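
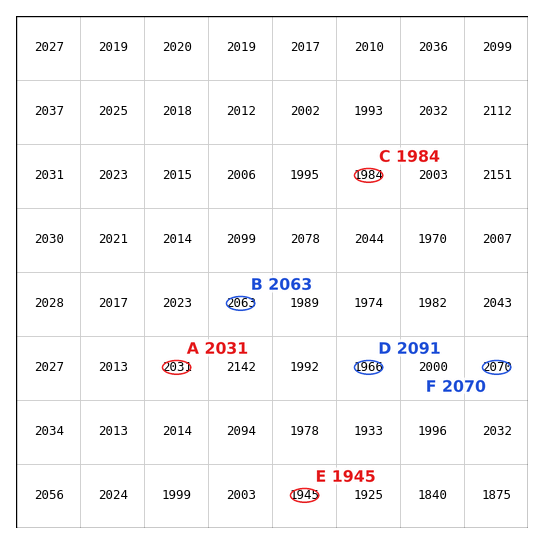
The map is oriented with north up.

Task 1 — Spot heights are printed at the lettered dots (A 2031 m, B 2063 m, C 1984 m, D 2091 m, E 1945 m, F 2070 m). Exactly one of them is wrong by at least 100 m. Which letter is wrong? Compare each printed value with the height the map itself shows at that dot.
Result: D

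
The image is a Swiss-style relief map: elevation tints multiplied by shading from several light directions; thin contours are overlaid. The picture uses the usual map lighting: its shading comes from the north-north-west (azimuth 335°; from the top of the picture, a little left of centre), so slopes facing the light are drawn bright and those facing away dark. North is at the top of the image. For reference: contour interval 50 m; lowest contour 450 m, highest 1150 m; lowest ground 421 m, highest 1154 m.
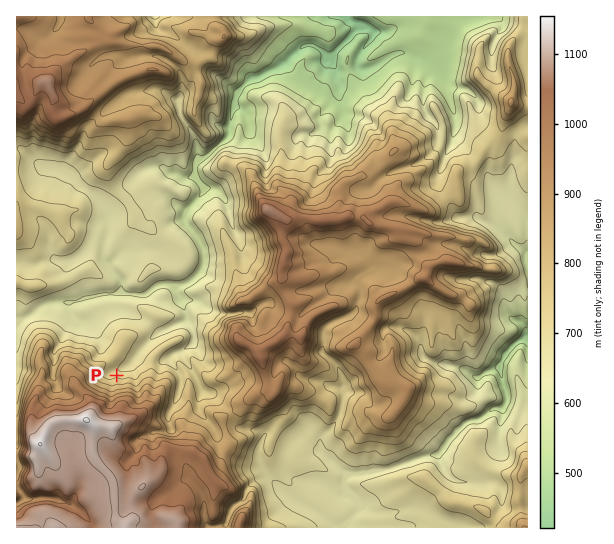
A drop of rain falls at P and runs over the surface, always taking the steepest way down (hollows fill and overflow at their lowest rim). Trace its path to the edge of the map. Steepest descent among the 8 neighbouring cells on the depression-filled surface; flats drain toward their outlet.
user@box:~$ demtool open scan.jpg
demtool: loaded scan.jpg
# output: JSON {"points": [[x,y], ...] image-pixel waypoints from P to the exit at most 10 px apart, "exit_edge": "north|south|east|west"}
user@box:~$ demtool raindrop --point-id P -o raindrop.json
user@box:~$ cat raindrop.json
{"points": [[117, 375], [123, 367], [134, 359], [142, 349], [153, 338], [163, 330], [174, 325], [185, 321], [185, 311], [181, 301], [177, 290], [186, 283], [197, 275], [202, 266], [203, 255], [201, 245], [195, 234], [186, 223], [185, 213], [194, 202], [202, 191], [201, 181], [195, 170], [203, 159], [214, 150], [225, 141], [229, 130], [231, 119], [233, 109], [234, 98], [242, 87], [253, 78], [263, 74], [274, 69], [285, 62], [295, 53], [306, 46], [317, 47], [327, 54], [338, 49], [349, 39], [357, 30], [353, 22], [345, 17]], "exit_edge": "north"}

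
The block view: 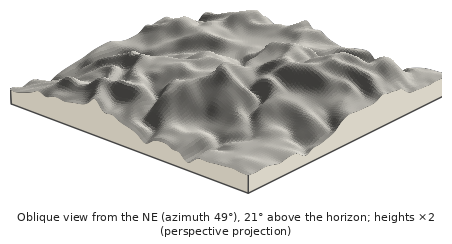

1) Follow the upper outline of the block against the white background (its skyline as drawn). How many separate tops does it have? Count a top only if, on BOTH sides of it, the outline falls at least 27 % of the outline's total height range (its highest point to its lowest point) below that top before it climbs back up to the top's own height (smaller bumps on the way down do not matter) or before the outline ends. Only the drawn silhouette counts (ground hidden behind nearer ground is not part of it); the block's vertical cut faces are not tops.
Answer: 1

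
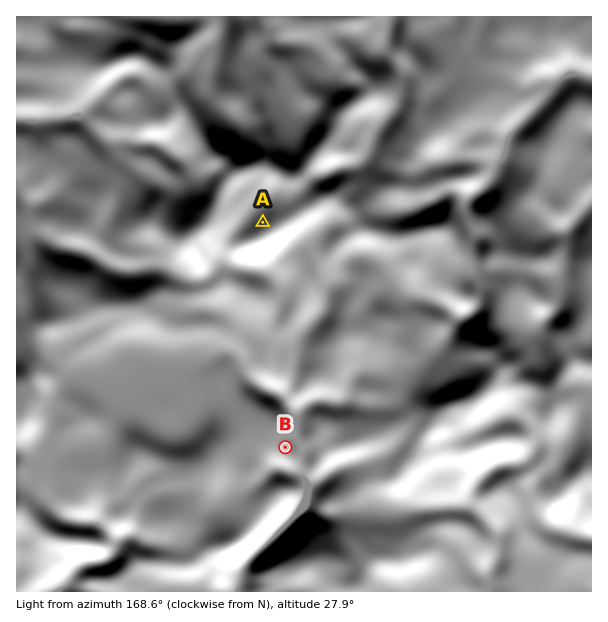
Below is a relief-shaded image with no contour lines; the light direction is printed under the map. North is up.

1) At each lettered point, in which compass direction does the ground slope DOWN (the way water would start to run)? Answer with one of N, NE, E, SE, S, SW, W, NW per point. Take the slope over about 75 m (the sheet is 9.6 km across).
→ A NW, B E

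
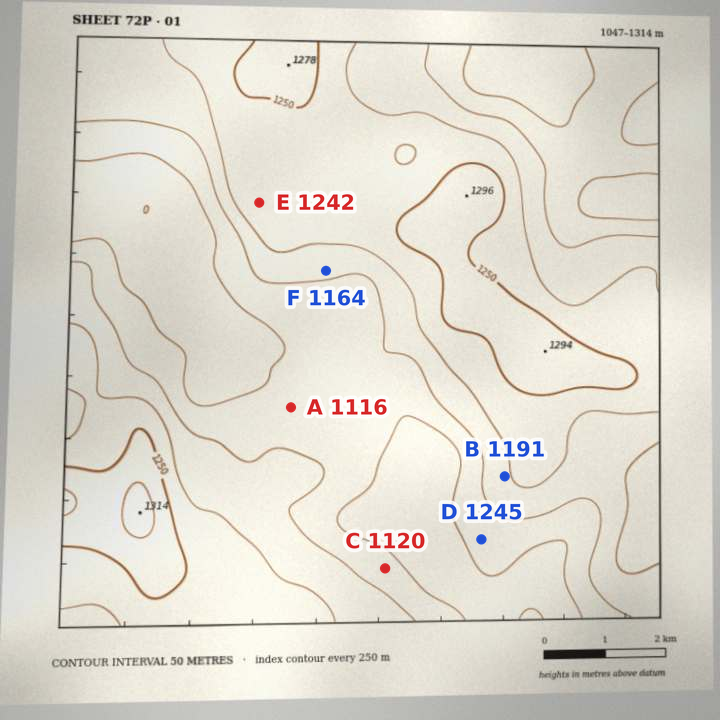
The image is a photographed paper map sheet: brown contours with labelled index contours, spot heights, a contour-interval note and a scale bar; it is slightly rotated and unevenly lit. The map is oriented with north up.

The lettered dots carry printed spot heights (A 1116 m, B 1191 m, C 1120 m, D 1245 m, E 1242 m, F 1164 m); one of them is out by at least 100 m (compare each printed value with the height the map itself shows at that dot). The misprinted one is D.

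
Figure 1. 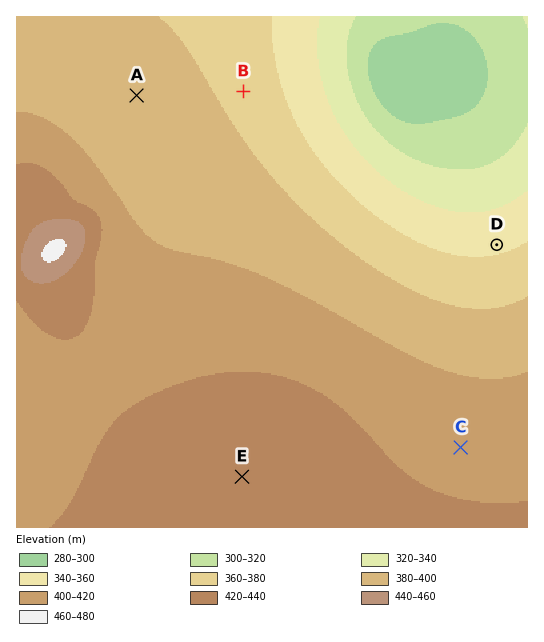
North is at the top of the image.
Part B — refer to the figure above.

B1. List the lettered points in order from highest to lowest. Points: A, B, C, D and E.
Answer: E C A B D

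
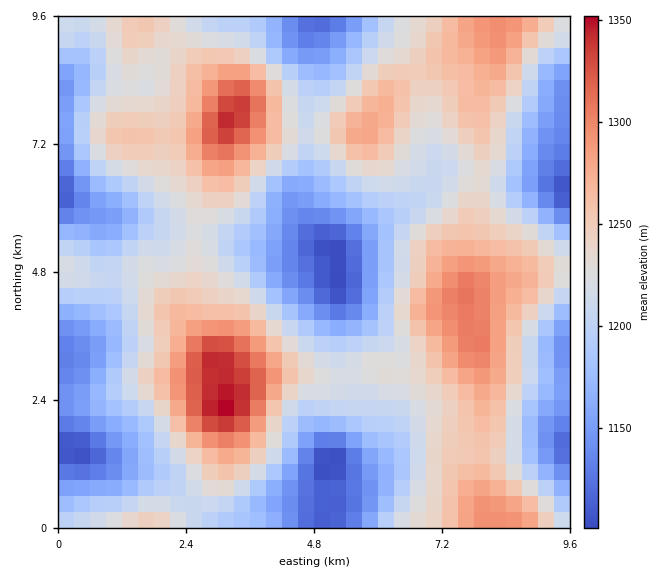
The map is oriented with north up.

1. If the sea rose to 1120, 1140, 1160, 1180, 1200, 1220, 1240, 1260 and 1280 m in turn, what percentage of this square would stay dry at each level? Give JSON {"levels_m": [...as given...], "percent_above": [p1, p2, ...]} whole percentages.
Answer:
{"levels_m": [1120, 1140, 1160, 1180, 1200, 1220, 1240, 1260, 1280], "percent_above": [96, 91, 83, 75, 65, 50, 34, 20, 11]}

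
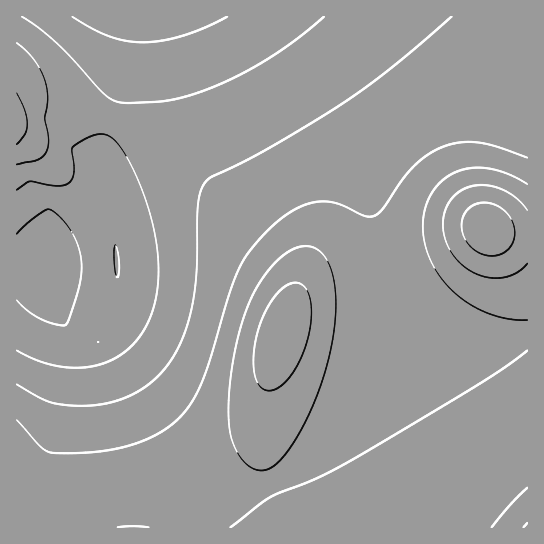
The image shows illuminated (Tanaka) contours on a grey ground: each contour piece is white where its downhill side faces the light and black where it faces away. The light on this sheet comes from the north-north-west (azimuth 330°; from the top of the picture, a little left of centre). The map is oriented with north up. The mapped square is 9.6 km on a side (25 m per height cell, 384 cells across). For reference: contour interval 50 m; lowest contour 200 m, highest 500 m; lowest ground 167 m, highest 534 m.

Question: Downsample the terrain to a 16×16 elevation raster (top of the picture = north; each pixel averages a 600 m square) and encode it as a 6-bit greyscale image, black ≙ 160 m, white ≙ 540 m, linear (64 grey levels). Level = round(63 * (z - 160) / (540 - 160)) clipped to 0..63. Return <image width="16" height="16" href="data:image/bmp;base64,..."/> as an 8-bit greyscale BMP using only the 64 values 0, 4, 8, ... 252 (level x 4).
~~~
<image width="16" height="16" href="data:image/bmp;base64,Qk02BQAAAAAAADYEAAAoAAAAEAAAABAAAAABAAgAAAAAAAABAAATCwAAEwsAAAABAAAAAAAAAAAAAAEBAQACAgIAAwMDAAQEBAAFBQUABgYGAAcHBwAICAgACQkJAAoKCgALCwsADAwMAA0NDQAODg4ADw8PABAQEAAREREAEhISABMTEwAUFBQAFRUVABYWFgAXFxcAGBgYABkZGQAaGhoAGxsbABwcHAAdHR0AHh4eAB8fHwAgICAAISEhACIiIgAjIyMAJCQkACUlJQAmJiYAJycnACgoKAApKSkAKioqACsrKwAsLCwALS0tAC4uLgAvLy8AMDAwADExMQAyMjIAMzMzADQ0NAA1NTUANjY2ADc3NwA4ODgAOTk5ADo6OgA7OzsAPDw8AD09PQA+Pj4APz8/AEBAQABBQUEAQkJCAENDQwBEREQARUVFAEZGRgBHR0cASEhIAElJSQBKSkoAS0tLAExMTABNTU0ATk5OAE9PTwBQUFAAUVFRAFJSUgBTU1MAVFRUAFVVVQBWVlYAV1dXAFhYWABZWVkAWlpaAFtbWwBcXFwAXV1dAF5eXgBfX18AYGBgAGFhYQBiYmIAY2NjAGRkZABlZWUAZmZmAGdnZwBoaGgAaWlpAGpqagBra2sAbGxsAG1tbQBubm4Ab29vAHBwcABxcXEAcnJyAHNzcwB0dHQAdXV1AHZ2dgB3d3cAeHh4AHl5eQB6enoAe3t7AHx8fAB9fX0Afn5+AH9/fwCAgIAAgYGBAIKCggCDg4MAhISEAIWFhQCGhoYAh4eHAIiIiACJiYkAioqKAIuLiwCMjIwAjY2NAI6OjgCPj48AkJCQAJGRkQCSkpIAk5OTAJSUlACVlZUAlpaWAJeXlwCYmJgAmZmZAJqamgCbm5sAnJycAJ2dnQCenp4An5+fAKCgoAChoaEAoqKiAKOjowCkpKQApaWlAKampgCnp6cAqKioAKmpqQCqqqoAq6urAKysrACtra0Arq6uAK+vrwCwsLAAsbGxALKysgCzs7MAtLS0ALW1tQC2trYAt7e3ALi4uAC5ubkAurq6ALu7uwC8vLwAvb29AL6+vgC/v78AwMDAAMHBwQDCwsIAw8PDAMTExADFxcUAxsbGAMfHxwDIyMgAycnJAMrKygDLy8sAzMzMAM3NzQDOzs4Az8/PANDQ0ADR0dEA0tLSANPT0wDU1NQA1dXVANbW1gDX19cA2NjYANnZ2QDa2toA29vbANzc3ADd3d0A3t7eAN/f3wDg4OAA4eHhAOLi4gDj4+MA5OTkAOXl5QDm5uYA5+fnAOjo6ADp6ekA6urqAOvr6wDs7OwA7e3tAO7u7gDv7+8A8PDwAPHx8QDy8vIA8/PzAPT09AD19fUA9vb2APf39wD4+PgA+fn5APr6+gD7+/sA/Pz8AP39/QD+/v4A////AIyQlJiYmJygoKSorKywuMiIiIyMkJScoKCgpKSorLC4hHx8gISQnKSgnJygpKiorHBkZGx0hJywqJyYnKCgpKhUTExUZHiYvLyglJiYnKCkODA4QFBskMDMrJSQlJicoCAcMDBEYIS00LSUjJCUnKAQDCQkQFx4oMCwkIiQoLC0DAwgJDxYcIigoIyElLjc1BgYJChAWGh0hIyEgJjI8OA0NCw0SFhkaHB4eHyMtMy8XEQ0PEhUWGBkbHB0fIyUiHRMPEBESFBUWGBkaHB0dGxsUEA4ODxASFBYXGRobGxkYEQwKCgsNDxETFRcYGRoaEQsHBQUHCQsNEBIUFhgZGQ="/>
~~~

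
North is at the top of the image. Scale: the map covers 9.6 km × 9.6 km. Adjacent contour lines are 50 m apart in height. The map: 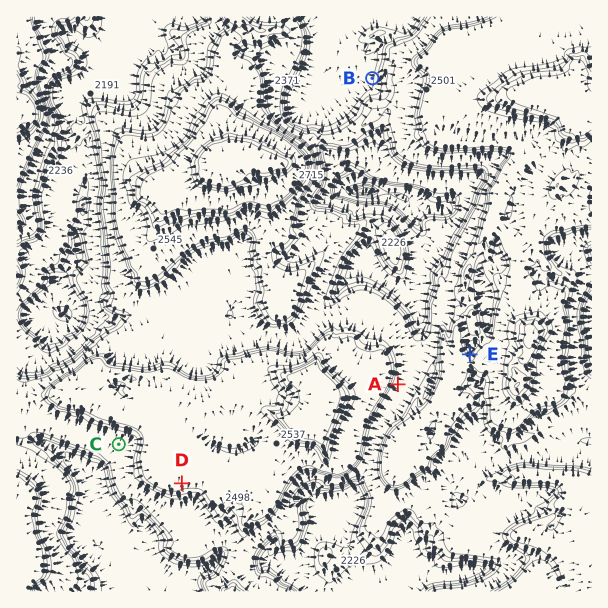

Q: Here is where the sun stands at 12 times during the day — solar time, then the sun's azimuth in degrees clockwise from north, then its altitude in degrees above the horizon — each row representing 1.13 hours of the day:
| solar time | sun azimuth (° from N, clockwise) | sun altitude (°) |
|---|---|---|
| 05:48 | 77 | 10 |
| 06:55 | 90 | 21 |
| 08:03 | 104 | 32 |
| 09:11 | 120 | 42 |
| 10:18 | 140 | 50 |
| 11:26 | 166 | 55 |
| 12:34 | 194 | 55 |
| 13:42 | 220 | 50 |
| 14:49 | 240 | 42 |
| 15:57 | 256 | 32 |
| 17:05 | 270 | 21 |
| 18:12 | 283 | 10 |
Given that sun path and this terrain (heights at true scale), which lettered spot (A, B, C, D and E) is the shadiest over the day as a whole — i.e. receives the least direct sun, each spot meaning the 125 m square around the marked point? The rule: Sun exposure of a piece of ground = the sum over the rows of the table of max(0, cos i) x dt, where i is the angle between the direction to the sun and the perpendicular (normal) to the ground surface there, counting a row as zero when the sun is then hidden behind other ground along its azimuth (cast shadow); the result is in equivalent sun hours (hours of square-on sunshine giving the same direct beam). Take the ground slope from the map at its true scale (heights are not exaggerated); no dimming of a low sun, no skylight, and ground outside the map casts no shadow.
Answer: E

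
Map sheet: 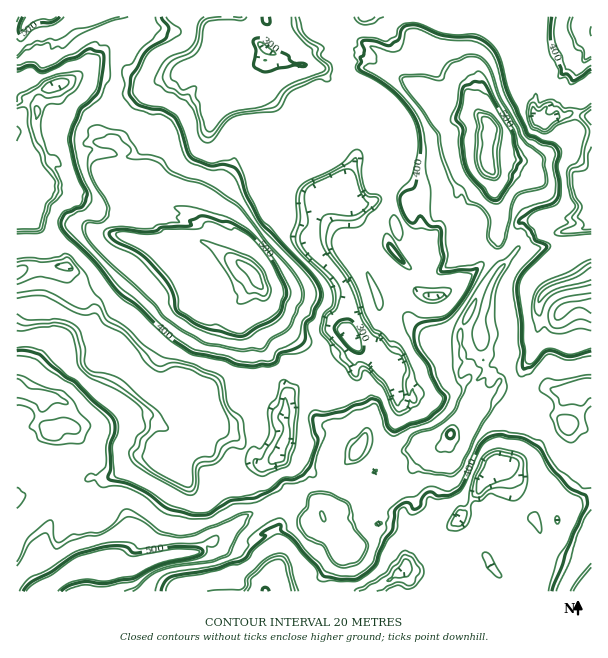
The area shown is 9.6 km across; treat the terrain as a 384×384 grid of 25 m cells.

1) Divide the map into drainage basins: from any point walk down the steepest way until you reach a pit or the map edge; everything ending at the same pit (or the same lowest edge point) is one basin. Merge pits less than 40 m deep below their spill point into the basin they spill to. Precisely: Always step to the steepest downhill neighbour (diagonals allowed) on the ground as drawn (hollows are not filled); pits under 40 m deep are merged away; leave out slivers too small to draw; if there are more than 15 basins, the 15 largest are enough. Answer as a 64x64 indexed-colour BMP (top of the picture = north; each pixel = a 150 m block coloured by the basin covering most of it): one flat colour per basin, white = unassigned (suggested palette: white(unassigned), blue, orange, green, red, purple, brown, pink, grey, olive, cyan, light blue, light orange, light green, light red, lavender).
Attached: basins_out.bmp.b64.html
<image width="64" height="64" href="data:image/bmp;base64,Qk12CAAAAAAAAHYAAAAoAAAAQAAAAEAAAAABAAQAAAAAAAAIAAATCwAAEwsAABAAAAAAAAAA////ALR3HwAOf/8ALKAsACgn1gC9Z5QAS1aMAMJ34wB/f38AIr28AM++FwDox64AeLv/AIrfmACWmP8A1bDFABEREREXd3d3d3d3d3d3d3d3eqqqqqqqqqqlVVVVVVVVERIhERd3d3d3d3d3d3d3d3d6qqqqqqqqqlVVVVVVVVcRIiIhF3d3d3d3d3d3d3d3d3qqqqqqqqqlVVVVVVVVdxEiIiIiIiInd3d3d3d3d3d3d6qqqqqqpVVVVVVVVXd3ERIiIiIiIiIiInd3d3d3d3d3qqqqqqpVVVVVVVV3d3cREiIiIiIiIiIiInd3d3d3d3d3eqqqpVVVVVVVVXd3dxESIiIiIiIiIiIiJ3d3d3d3d3d3qqqlVVVVVVVVd3d3EREiIiIiIiIiIiIid3d3d3d3d3d6qqVVVVVVVVV3d3cRESIiIiIiIiIiIiIpd3dxEXd3d6qqpVVVVVVVVXd3dxERERIiIiIiIiIiIimXdxERERd3qqpVVVVVVVVVd3d3ERERESIiIiIiIiIiKZmRERkRERd6qlVVVVVVVVV3d3cRERERIiIiIiIiIiIpmZmZmZEREREaVVVVVVVVVXd3dxERERESIiIiIiIiIpmZmZmZkRERERFVVVVVVVVVV3d3ERERERIiIiIiIiIimZmZmZmZEREREVVVVVVVVVVVd3cREREREiIiIiIiIiKZmZmZmZmRERERFVVVVVVVVVVXdxEREREiIiIiIiIiIimZmZmZmZkREREVVVVVVVVVVVV3EREREiIiIiIiIiIiIpmZmZmZmRERERERVVVVVVVVVXcRERESIiIiIiIiIiIimZmZmZmRERERERFVVVVVVVVVdxERESIiIiIiIiIiIiKZmZmZmRERERERERVVVVVVVVcRERERIiIiIiIiIiIiIpmZmZmZEREREREREVVVVVVVUREREREiIiIiIiIiIiIimZmZmZkRERERERERFVVYhVVRERERIiIiIiIiIiIiIiKZmZmZkREREREREREYVYiIVVERIiIiIiIiIiIiIiIiIimZmZmRERERERERERiIiIiFgREiIiIiIiIiIiIiIiIiKZmZmRERERERERERGIiIiIiIiCIiIiIiIiIiIiIiIiIpmZkREREREREREREYiIiIiIiIIiIiIiIiIiIiIiIiIpmZkRERERERERERERGIiIiIiIgiIiIiIiIiIiIiIiIimZmREREREREREREREYiIiIiIiCIiIiIiIiIiIiIiIiIpmZERERERERERERERiIiIiIiIIiIiIiIiIiIiIiIiIpmZERERERERERERERGIiIiIiIgiIiIiIiIiIiIiIiIpmZEREREREREREREREYiIiIiIiCIiIiIiIiIiIiIiIimZkRERERERERERERERiIiIiIiIIiIiIiIiIiIiIiIiKZkRERERERERERERERGIiIiIiIgiIiIiIiIiIiIiIiIpmREREREREREREREREYiIiIiIiCIiIiIiIiIiIiIiIiKRERERERERERERERERGIiIiIiIIiIiIiIiIiIiIiIiIiEREREREREREREREREYiIiIiIgiIiIiIiIiIiIiERIiERERERERERERERERERGIiIiIiCIiIiIiIiIiIiERESEREREREREREREREREREYiIiIiIIiIiIiIiIiIiERETMRERERERERERERERERERSIiIiIgRIiIiIiIiIhERETMzERERERERERERERERERFERESIiGZmIiIiImZmERETMzMRERERERERERERERERFEREREREZmZiImZmZmERERMzMzEREREREREREREREREURERERERmZmZmZmZmYRERMzMzMxERERERERERERERERFERERERGZmZmZmZmYRETMzMzMzMREREREREREREREREUREREREZmZmZmZmEREzMzMzMzMzEREREREREzMxEREURERERERmZmZmZmEREzMzMzMzMzMRERERERETMzMxERRERERERGZmZmZmERMzMzMzMzMzMxERERERERMzMzMRFEREREREZmZmZmYRMzMzMzMzMzMzMRERERERMzMzMzEURERERERmZmZmYREzMzMzMzMzMzMzMxERERMzMzMzM0RERERERGZmZmZhETMzMzMzMzMzMzMzMREREzMzMzMzREREREREZmZmZmYTMzMzMzMzMzMzMzMzERETMzMzMzNERERERERmZmZmZjMzMzMzMzMzMzMzMzMRETMzMzMzMzRERERERGZmZmZmMzMzMzMzMzMzMzMzMzERMzMzMzMzNEREREREZmZmZmYzMzMzMzMzMzMzMzMzMzMzMzMzMzNERERERERmZmZmZjMzMzMzMzMzMzMzMzMzMzMzMzNERERERERERGZmZmZmMzMzMzMzMzMzMzMzMzMzMzMzNEREREREREREZmZmZmZjMzMzMzMzMzMzMzMzMzMzMzNERERERERERERmZmZmZmMzMzMzMzMzMzMzMzMzMzMzEURERERERERERGZmZmZmYzMzMzMzMzMzMzMzMzMzMxERREREREREREREZmZmZmZjMzMzMzMzMzMzMzMzMzMzERFERERERERERERmZmZmZmMzMzMzMzMzMzMzMzMzMzERFERERERERERERGZmZmZmYzMzMzMzMzMzMzMzMzMzEREUREREREREREREZmZmZmZmMzMzMzMzMzMzMzMzMREREURERERERERERERmZmZmZmYzMzMzMzMzMzMzMzMREREURERERERERERERBZmZmZmZmMzMzMzMzMzMzMzMRERERRERERERERERERE"/>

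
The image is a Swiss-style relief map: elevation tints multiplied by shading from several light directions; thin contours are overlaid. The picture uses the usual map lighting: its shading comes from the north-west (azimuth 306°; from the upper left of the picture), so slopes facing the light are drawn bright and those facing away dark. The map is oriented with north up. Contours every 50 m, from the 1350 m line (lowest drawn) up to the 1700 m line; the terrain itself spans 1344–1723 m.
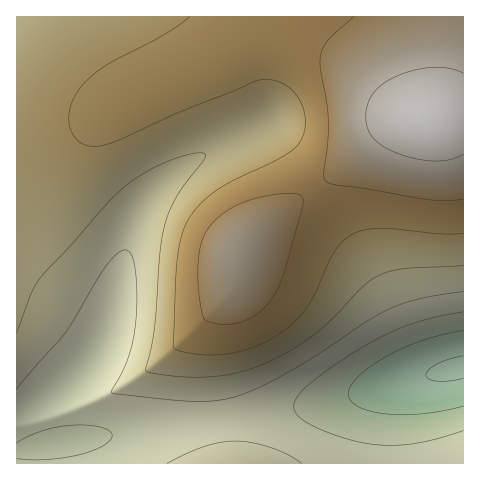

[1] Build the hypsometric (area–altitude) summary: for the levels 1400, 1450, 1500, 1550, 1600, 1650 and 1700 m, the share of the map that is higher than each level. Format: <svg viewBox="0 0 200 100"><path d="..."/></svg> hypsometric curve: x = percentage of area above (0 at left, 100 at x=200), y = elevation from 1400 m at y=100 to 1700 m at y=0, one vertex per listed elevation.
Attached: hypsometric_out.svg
<svg viewBox="0 0 200 100"><path d="M193 100l-11-17-33-16-25-17-49-17-41-16-26-17"/></svg>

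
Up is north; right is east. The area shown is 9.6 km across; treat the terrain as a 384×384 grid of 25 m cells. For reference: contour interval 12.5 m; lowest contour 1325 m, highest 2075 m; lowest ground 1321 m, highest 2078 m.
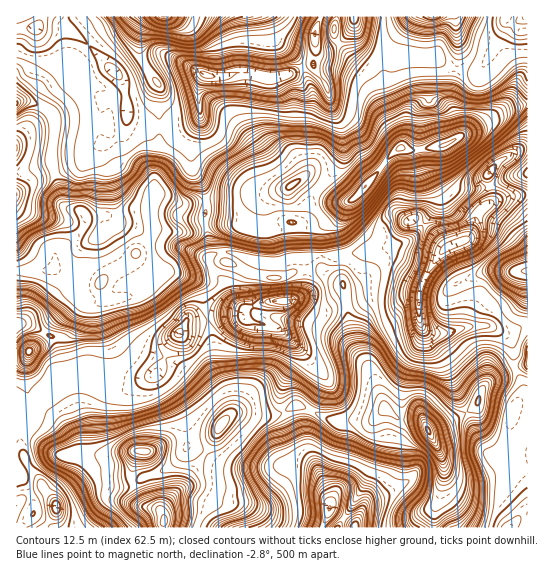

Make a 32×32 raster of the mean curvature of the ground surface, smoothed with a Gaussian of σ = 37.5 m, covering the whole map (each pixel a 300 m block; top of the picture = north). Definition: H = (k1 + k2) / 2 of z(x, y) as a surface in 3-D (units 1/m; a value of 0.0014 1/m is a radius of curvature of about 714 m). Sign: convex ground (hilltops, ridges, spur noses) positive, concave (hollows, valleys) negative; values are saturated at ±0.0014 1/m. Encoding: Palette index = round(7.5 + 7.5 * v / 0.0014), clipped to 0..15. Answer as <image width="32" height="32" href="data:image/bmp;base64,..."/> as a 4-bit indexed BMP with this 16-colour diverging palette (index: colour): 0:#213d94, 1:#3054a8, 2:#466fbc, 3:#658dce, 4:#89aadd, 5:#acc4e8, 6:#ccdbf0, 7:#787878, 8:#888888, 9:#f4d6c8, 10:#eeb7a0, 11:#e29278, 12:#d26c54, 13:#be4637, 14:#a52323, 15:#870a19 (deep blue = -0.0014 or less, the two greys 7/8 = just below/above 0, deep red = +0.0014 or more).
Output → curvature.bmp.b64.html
<image width="32" height="32" href="data:image/bmp;base64,Qk12AgAAAAAAAHYAAAAoAAAAIAAAACAAAAABAAQAAAAAAAACAAATCwAAEwsAABAAAAAAAAAAlD0hAKhUMAC8b0YAzo1lAN2qiQDoxKwA8NvMAHh4eACIiIgAyNb0AKC37gB4kuIAVGzSADdGvgAjI6UAGQqHAJlYRpbPdpiJmqGwp9q4hmZ6Bo2u3GWKu4mQl2aNm7SHhVOoZWm3eaZqYwl3JqjEeINqp3dFd3lialaaYyDps3hY+4eO1mh5gld4Q3qi+jWIdny6m5h3prdkJqzJXfgkeHZVd3u6hsl6uH6pmE+Xe0iIdmRCKMl6iIvKmJltWL0nd3d3d3Nbp4pdcEqIi6K9RnV3d4dXRszMhzNbmmclnpX3VneIiIZTWIZ0rORGhmpV/HdFZ4ZIiolyh7uzdHmIZEVmqUNmOKQjG5aIWIBkVHZTfLu8ZDiSWHi2h3iQ2Yl3SMh3ido1pVEAaKeHgOh2OLqHeXeL6WjO/Zi3iZDrhOyYh4iIesN6ZEd3d4mlHMntqoh3iYgjMUhTIzV4tyEIVHyohmiKya7czd3SaYlEF5ZRiKh4hnRph3d0uhUVu1eIdvu5ioq4aoiHaP+Ad5tzRYR0ZFu9M4uHm3RP8mk1h6iXlWZG+TSauXeYVvlllkB7h6Z3dUR3VnearFlP/v2EAnamd3d4iIWJq6cUetfP/HM2t3h3iKCnZ1RmcshlVpjnqYd4d3ex7MqKoKZ3xXyL22d3eHa8lGVDR6C4ZGd3EYlneIdHuUAiIiNnmodmVndKeIiHaWQY2azZVZiXd2h3d4aHd2hF2zZ4qgpzt1UsZ4dkl3N5rnuWd3wMcbaqe2dX"/>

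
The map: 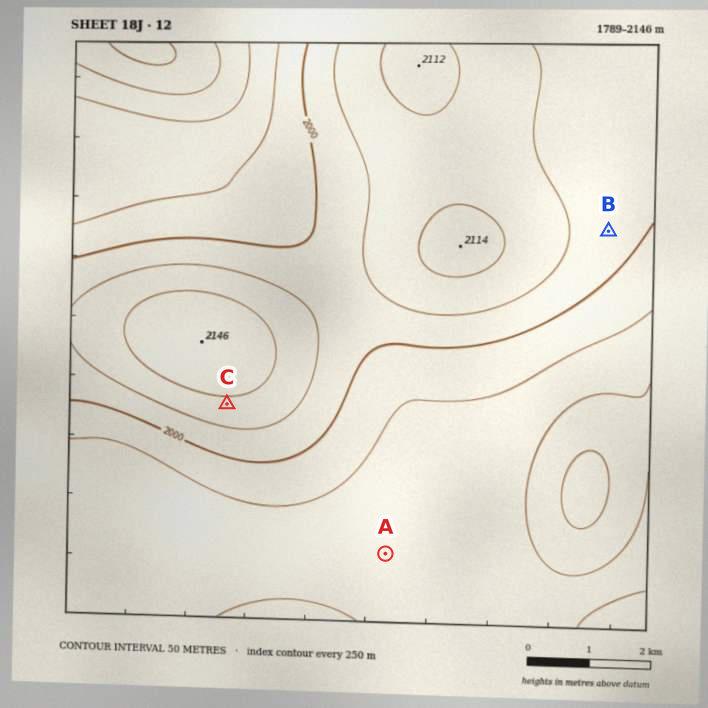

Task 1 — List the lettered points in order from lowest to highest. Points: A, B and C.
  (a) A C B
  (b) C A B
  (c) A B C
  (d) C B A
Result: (c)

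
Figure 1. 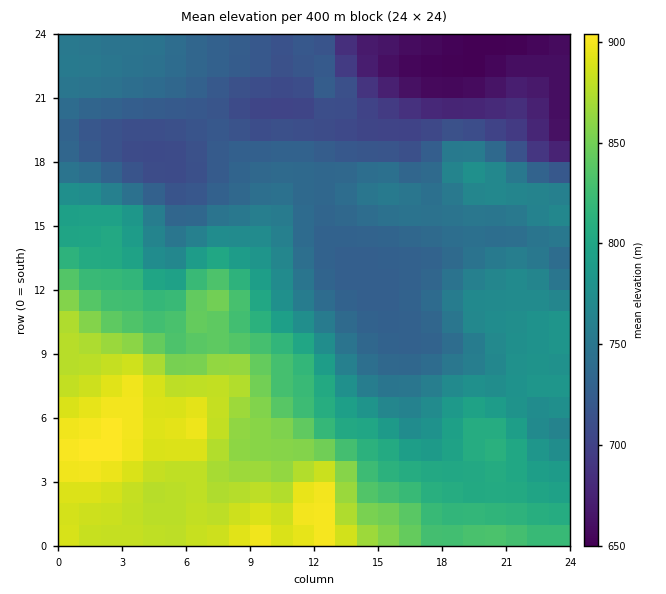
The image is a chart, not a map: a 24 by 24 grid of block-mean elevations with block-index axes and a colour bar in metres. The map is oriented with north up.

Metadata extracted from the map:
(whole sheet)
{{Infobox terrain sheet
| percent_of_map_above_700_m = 92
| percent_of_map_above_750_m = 59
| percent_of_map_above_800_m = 37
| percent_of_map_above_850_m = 20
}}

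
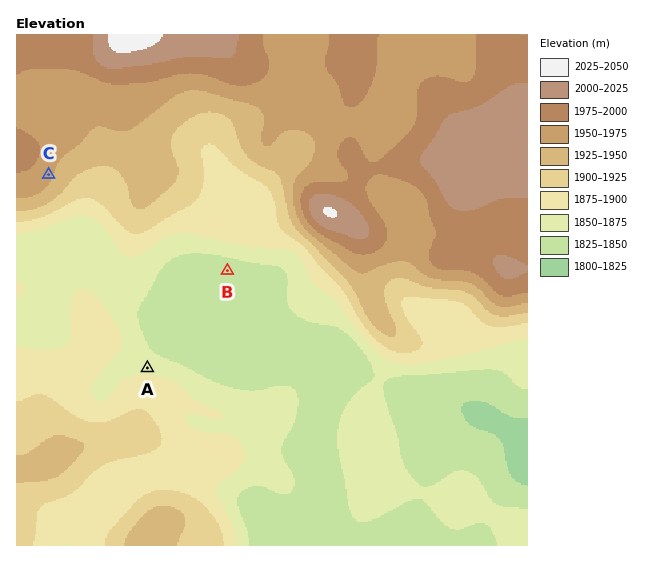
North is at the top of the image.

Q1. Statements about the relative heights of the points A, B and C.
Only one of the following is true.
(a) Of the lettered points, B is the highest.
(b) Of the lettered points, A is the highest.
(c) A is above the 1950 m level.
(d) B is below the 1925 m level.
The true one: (d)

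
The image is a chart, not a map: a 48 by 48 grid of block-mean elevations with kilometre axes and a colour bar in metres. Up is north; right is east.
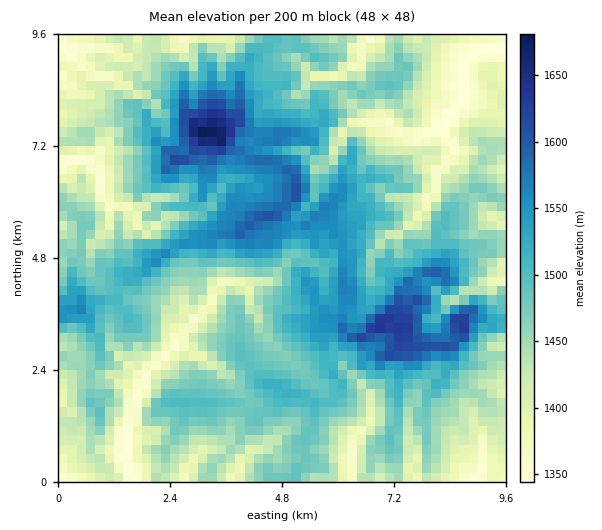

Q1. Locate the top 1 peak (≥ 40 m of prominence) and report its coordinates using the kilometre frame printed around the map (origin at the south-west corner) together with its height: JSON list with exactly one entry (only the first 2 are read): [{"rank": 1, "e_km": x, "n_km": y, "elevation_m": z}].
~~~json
[{"rank": 1, "e_km": 3.09, "n_km": 7.46, "elevation_m": 1689}]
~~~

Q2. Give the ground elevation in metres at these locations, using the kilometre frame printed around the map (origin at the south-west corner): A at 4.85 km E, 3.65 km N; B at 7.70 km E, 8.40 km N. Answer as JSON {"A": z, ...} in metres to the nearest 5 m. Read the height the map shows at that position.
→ {"A": 1505, "B": 1420}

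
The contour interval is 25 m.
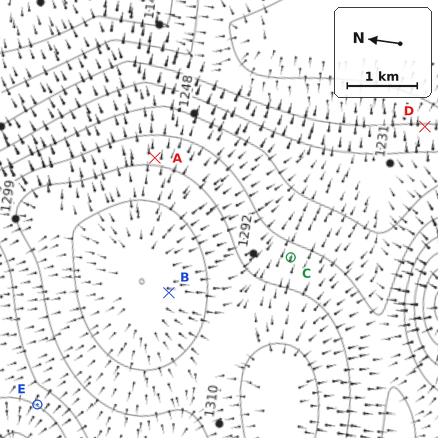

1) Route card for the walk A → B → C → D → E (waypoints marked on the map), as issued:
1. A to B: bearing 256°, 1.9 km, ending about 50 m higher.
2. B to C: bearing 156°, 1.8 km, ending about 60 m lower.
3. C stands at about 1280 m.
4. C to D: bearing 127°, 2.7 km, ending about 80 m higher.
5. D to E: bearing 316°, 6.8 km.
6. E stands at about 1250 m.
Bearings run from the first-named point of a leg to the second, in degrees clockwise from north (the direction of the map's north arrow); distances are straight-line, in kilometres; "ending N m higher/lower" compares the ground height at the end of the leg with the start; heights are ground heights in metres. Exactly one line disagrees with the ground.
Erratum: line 4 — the sense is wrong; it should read lower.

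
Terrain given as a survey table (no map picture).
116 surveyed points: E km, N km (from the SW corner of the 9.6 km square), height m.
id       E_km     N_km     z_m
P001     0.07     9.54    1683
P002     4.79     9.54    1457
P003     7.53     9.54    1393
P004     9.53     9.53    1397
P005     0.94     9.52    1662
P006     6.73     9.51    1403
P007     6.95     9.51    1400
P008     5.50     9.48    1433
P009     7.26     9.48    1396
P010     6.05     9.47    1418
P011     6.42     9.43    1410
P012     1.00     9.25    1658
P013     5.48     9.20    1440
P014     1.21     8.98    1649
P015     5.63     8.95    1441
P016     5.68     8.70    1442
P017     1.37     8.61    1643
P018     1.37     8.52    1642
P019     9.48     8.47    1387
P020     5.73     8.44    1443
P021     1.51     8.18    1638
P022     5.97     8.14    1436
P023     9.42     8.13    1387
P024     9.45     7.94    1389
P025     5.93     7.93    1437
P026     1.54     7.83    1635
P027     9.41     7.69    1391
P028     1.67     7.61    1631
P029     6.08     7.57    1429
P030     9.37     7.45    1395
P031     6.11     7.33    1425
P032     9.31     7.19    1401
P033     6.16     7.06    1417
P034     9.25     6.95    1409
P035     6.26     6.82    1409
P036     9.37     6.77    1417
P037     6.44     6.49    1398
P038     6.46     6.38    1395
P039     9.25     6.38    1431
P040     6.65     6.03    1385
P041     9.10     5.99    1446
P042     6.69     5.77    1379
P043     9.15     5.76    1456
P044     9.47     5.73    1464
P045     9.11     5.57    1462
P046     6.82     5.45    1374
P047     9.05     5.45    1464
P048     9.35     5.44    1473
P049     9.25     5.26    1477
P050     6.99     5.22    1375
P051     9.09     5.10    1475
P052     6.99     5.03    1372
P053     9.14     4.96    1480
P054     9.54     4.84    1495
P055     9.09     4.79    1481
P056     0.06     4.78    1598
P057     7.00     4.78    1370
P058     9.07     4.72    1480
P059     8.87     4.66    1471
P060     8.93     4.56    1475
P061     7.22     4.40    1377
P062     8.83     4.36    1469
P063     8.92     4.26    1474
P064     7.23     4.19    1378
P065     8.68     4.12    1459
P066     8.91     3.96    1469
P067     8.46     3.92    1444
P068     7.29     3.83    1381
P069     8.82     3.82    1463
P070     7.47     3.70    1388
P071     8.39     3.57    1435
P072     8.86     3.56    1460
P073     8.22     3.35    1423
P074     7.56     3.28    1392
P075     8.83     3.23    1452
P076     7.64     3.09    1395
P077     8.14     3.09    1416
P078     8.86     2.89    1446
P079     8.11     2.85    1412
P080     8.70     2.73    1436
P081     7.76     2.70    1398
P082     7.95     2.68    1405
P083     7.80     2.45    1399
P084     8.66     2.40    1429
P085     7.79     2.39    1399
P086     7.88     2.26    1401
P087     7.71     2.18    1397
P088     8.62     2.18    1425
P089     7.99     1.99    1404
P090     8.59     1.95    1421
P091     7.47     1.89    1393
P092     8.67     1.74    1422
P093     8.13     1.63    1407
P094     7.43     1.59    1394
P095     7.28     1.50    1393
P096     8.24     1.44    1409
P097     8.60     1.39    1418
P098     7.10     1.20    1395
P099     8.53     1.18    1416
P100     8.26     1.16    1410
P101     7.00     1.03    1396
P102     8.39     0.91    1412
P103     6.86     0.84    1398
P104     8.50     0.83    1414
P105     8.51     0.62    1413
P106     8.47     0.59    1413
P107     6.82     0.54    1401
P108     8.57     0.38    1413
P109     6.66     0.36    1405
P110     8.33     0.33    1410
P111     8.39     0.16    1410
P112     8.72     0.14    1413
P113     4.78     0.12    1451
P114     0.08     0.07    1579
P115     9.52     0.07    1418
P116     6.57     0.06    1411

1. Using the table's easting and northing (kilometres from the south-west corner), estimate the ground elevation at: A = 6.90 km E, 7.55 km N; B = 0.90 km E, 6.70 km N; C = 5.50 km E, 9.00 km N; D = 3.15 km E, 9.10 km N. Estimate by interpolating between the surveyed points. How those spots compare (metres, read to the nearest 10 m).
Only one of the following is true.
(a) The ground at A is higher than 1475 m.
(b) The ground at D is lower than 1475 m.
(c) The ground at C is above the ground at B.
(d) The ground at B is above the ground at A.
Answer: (d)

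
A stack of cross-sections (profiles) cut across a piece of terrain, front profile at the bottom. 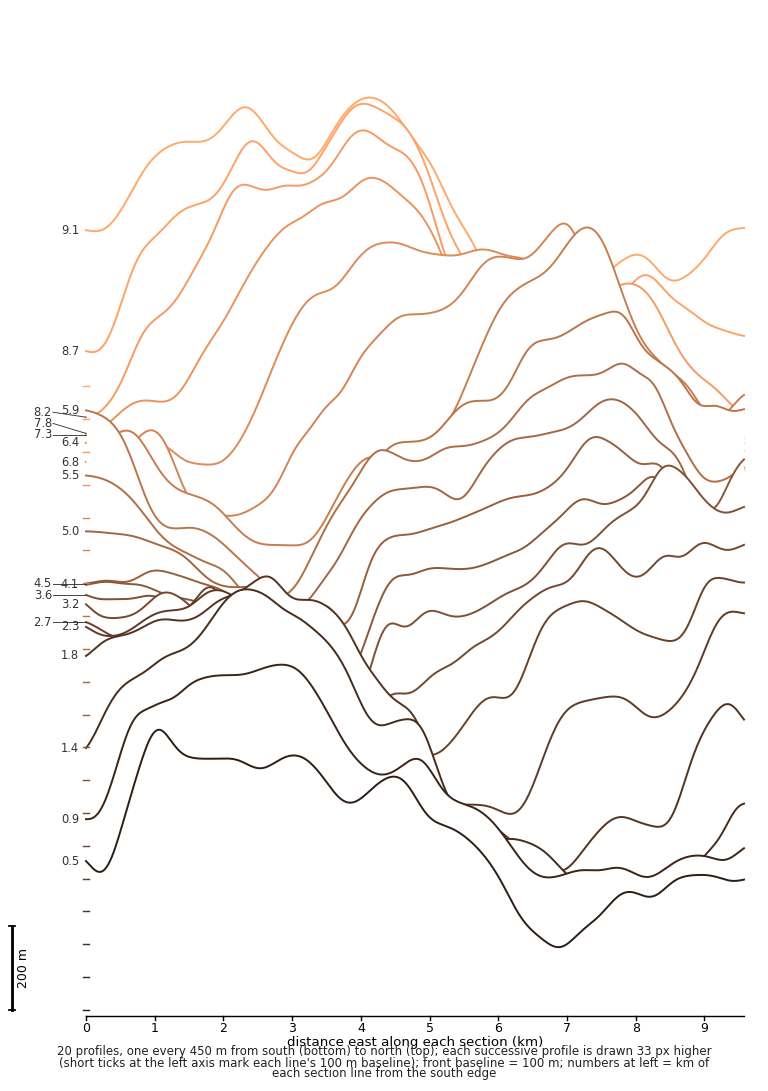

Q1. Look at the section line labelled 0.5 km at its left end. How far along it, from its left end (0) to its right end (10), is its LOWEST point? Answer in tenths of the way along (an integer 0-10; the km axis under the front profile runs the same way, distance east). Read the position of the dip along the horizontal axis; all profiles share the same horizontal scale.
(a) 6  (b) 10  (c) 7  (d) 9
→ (c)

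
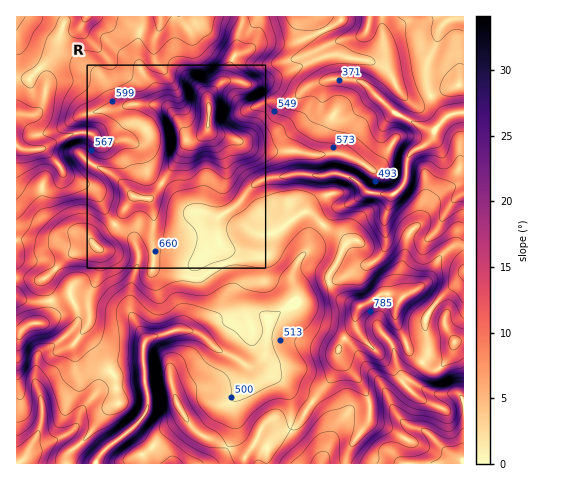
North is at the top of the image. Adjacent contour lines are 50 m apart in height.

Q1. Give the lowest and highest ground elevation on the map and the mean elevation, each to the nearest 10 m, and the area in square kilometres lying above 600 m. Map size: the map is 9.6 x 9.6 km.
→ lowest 260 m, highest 1010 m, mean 550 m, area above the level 32.5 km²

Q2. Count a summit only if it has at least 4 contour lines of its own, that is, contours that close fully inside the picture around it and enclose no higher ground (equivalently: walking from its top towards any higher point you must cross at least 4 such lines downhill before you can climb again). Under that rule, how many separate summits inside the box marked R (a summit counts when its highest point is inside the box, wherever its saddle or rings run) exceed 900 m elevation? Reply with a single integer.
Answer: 1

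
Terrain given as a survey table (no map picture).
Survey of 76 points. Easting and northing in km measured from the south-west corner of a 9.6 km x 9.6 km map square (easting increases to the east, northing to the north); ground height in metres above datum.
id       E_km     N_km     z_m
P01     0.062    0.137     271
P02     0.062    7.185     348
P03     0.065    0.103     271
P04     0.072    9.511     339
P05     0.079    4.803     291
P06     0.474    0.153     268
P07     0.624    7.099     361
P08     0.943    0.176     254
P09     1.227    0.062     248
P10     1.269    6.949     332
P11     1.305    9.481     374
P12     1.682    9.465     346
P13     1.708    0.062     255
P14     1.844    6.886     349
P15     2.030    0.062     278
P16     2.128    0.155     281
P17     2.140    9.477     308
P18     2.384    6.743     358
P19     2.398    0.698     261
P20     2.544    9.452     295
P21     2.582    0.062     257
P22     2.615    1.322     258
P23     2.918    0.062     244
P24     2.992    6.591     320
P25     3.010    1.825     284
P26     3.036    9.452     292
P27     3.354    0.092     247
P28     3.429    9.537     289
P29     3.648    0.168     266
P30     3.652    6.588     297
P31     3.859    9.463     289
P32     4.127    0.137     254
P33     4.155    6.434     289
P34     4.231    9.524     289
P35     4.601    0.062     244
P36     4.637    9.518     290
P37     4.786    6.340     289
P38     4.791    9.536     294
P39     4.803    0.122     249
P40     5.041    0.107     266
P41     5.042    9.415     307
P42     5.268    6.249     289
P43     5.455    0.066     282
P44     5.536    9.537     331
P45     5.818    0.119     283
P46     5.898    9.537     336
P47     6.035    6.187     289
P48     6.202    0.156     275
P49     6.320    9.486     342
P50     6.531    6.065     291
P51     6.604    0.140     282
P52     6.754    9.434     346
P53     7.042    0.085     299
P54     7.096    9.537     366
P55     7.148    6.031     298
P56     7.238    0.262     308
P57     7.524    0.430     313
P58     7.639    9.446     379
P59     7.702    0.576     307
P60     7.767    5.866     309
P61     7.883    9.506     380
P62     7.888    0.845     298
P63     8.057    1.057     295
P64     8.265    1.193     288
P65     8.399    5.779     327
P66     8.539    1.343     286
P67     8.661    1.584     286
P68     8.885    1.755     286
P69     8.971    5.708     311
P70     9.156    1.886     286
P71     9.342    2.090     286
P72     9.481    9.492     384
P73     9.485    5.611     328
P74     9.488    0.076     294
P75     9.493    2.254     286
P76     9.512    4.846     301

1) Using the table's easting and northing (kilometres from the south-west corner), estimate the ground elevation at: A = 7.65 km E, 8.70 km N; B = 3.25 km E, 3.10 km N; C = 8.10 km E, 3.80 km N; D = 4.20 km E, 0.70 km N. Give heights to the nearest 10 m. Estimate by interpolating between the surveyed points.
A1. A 340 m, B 270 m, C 290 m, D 240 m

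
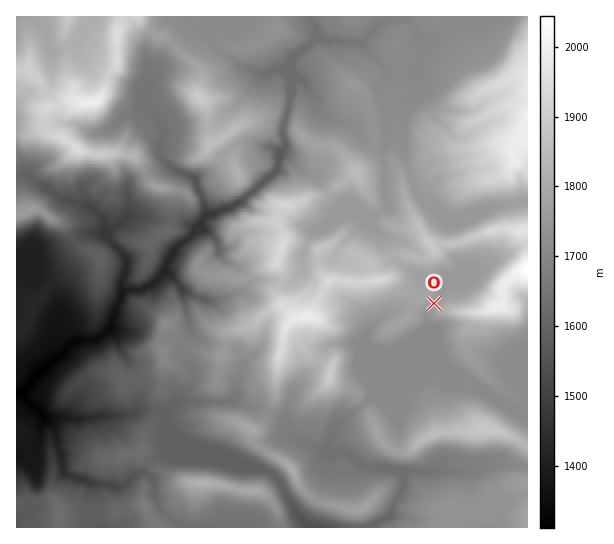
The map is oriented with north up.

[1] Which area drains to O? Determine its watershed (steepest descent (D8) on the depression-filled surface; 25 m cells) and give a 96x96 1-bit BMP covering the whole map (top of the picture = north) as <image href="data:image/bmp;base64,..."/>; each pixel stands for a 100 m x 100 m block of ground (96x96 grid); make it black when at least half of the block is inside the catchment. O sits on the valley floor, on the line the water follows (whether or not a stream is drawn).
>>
<image width="96" height="96" href="data:image/bmp;base64,Qk2+BAAAAAAAAD4AAAAoAAAAYAAAAGAAAAABAAEAAAAAAIAEAAATCwAAEwsAAAIAAAAAAAAA////AAAAAAAAAAAAAAAAAAAAAAAAAAAAAAAAAAAAAAAAAAAAAAAAAAAAAAAAAAAAAAAAAAAAAAAAAAAAAAAAAAAAAAAAAAAAAAAAAAAAAAAAAAAAAAAAAAAAAAAAAAAAAAAAAAAAAAAAAAAAAAAAAAAAAAAAAAAAAAAAAAAAAAAAAAAAAAAAAAAAAAAAAAAAAAAAAAAAAAAAAAAAAAAAAAAAAAAAAAAAAAAAAAAAAAAAAAAAAAAAAAAAAAAAAAAAAAAAAAAAAAAAAAAAAAAAAAAAAAAAAAAAAAAAAAAAAAAAAAAAAAAAAAAAAAAAAAAAAAAAAAAAAAAAAAAAAAAAAAAAAAAAAAAAAAAAAAAAAAAAAAAAAAAAAAAAAAAAAAAAAAAAAAAAAAAAAAAAAAAAAAAAAAAAAAAAAAAAAAAAAAAAAAAAAAAAAAAAAAAAAAAAAAAAAAAAAAAAAAAAAAAAAAAAAAAAAAAAAAAAAAAAAAAAAAAAAAAAAAAAAAAAAAAAAAAAAAAAAAAAAAAAAAAAAAAAAAAAAAAAAAAAAAAAAAAAAAAAAAAAAAAAAAAAAAAAAAAAAAAAAAAAAAAAAAAAAAAAAAAAAAAAAAAAAAAAAAAAAAAAAAAAAAAAAAAAAAAAAAAAAAAAAAAAAAAAAAAAAAAAPgAAAAAAAAAAAAAA/+AAAAAAAAAAAAAD/+AAAAAAAAAAAAA//+AAAAAAAAAAAAB//+AAAAAAAAAAAAD//+AAAAAAAAAAABn///AAAAAAAAAAAB////gAAAAAAAAAAB////8AAAAAAAAAAA////8AAAAAAAAAAAf///8AAAAAAAAAAAED//8AAAAAAAAAAAAB//8AAAAAAAAAAAAAH/8AAAAAAAAAAAAAA/8AAAAAAAAAAAAAAP8AAAAAAAAAAAAAAAAAAAAAAAAAAAAAAAAAAAAAAAAAAAAAAAAAAAAAAAAAAAAAAAAAAAAAAAAAAAAAAAAAAAAAAAAAAAAAAAAAAAAAAAAAAAAAAAAAAAAAAAAAAAAAAAAAAAAAAAAAAAAAAAAAAAAAAAAAAAAAAAAAAAAAAAAAAAAAAAAAAAAAAAAAAAAAAAAAAAAAAAAAAAAAAAAAAAAAAAAAAAAAAAAAAAAAAAAAAAAAAAAAAAAAAAAAAAAAAAAAAAAAAAAAAAAAAAAAAAAAAAAAAAAAAAAAAAAAAAAAAAAAAAAAAAAAAAAAAAAAAAAAAAAAAAAAAAAAAAAAAAAAAAAAAAAAAAAAAAAAAAAAAAAAAAAAAAAAAAAAAAAAAAAAAAAAAAAAAAAAAAAAAAAAAAAAAAAAAAAAAAAAAAAAAAAAAAAAAAAAAAAAAAAAAAAAAAAAAAAAAAAAAAAAAAAAAAAAAAAAAAAAAAAAAAAAAAAAAAAAAAAAAAAAAAAAAAAAAAAAAAAAAAAAAAAAAAAAAAAAAAAAAAAAAAAAAAAAAAAAAAAAAAAAAAAAAAAAAAAAAAAAAAAAAAAAAAAAAAAAAAAAAAAAAAAAAAAAAAAAAAAAAAAAAAAAAAAAAAAAAAA="/>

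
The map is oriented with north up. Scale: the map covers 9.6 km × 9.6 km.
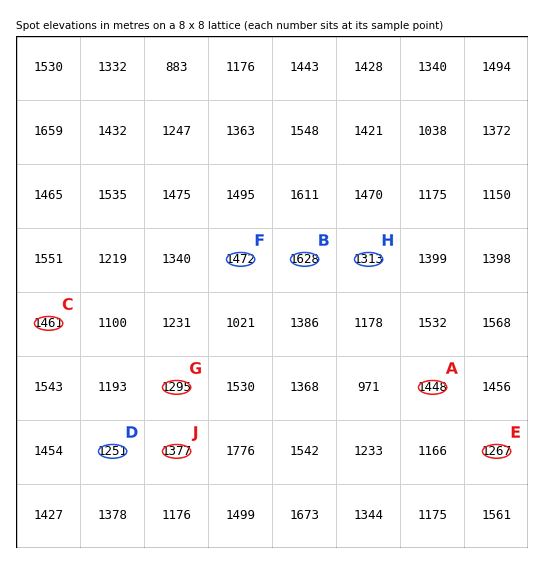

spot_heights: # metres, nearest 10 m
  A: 1450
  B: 1630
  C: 1460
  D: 1250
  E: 1270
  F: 1470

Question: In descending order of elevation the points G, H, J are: J H G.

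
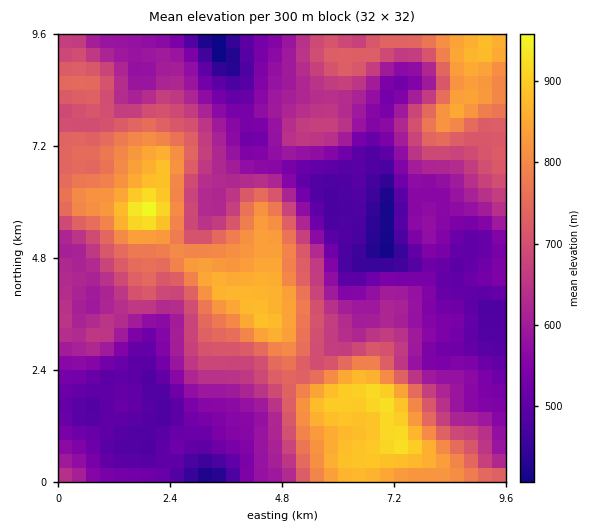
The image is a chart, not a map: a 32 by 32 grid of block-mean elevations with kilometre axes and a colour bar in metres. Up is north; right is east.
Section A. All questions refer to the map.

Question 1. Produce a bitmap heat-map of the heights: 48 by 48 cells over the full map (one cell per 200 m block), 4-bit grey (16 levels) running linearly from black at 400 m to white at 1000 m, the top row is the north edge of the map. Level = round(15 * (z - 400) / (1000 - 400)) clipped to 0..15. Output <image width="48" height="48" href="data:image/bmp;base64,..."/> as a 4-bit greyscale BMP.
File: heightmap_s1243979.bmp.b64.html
<image width="48" height="48" href="data:image/bmp;base64,Qk32BAAAAAAAAHYAAAAoAAAAMAAAADAAAAABAAQAAAAAAIAEAAATCwAAEwsAABAAAAAAAAAAAAAAABEREQAiIiIAMzMzAERERABVVVUAZmZmAHd3dwCIiIgAmZmZAKqqqgC7u7sAzMzMAN3d3QDu7u4A////AGZURDMzMyIRASNEVVeKq8zMu7qqqqqZmVVUMzMzMyIRESNEVWeavMzMzLu7u6qYd1VDMiIiIzIiIjNEVWiavMzMzMzMu6mHZURDMiIiIzMiMzREVWiavMzM3d3MupiHVUQzMiIiIzMzNERFVnmqu8zM3d3LqYh3VDMzMiIiIjMzNEREVnmrvMzM3dy6mHd2VDMiIyIiIiMzNEREVnm7zMzM3dyph2VlRDIiIzMiIiM0REREVom8zMzM3dupdlVERDMiIzMyIiNERERVZ4m8zdzd3cuYdlRERDMyIzMyIjRFVVVWZ4mrzN3d3cqXZVREQzMzIjMiIjRVVVZneImavMzNy6l2VVREMzMzMjMiI0VmZmZ3iJiImrvLuYdVREREM0REMzMiM0Vnd3d3iZmHiJqqmHVERERDM0VVVDMiNFZ3d3d4iamHd3iZiHVEMzMzIlVmZUMzNFZ4iIiJqqqYd2Z3h3ZUMzMyImZmdlQzNFZ4iZmru7qYdmZmd2ZUQzMiImZmZmVERFZ4mZq8zLqYd2VVZmVURDMyImZVZmZVRFZ4mqvMzLqYdmVVVVVERDMyImZVVmZmZVaJqrvMzLqYdlVVVlVEMzMiImZVVWd3dmeKu8zMzLuYZVRVVVVUMzMiImZVVmeIh3iavMzMzLqXZUREVVVEMzMzM2ZlVniJiImrzMvMy6mHZDIzREREMzMzNGZVZ4iZmJq7u7u7y6mHVCIiIiIzMyMzRGVWZ4iZmau7uqu7u6mHUyERERIjMyIzNFVWeImZmqqqqqq7u6mGUyIRABIzQzMzNFVniJqqqqmZmqq7u6l1QiIhABI0RDMjNFZ3iau7u6h3iZqru5hkMiIhACNERDMzNHiImrzd3Kh2Z4mrupdTIiIhASNEREM0RYmqq83u7Ll2ZniruoZDIiIhACNEREREVpqqq83u7bl2VmiaqXVDIiIhECNERERVZpqqq7zd3Kh2VmeZmGQyIiIiECNEREVWZ5mqqrvM3Kh2ZmZ3dlQyIiIiESRERFVmd5mZmqu8zLl2ZmVWVUMiIiIiETRERVZneImZmau7zLmGZlVERDMzIiIiIjVVVWZ3iImZmaq7zLmHZlREREQzMzIiIkVmZmd4iImZmaq7u6mHZVQ0RVVVVEMiI0V3h3d4iJmZmaqqqpmHZUQzRWZmZlQzNFZ4mIiIiIiIiJmamYiHZUQzRWd3d2VDRFaJqpiIiHd3eIiJmIh2VUQ0RWZ3d2VURFeJq7qYiHd4h3d4iHd2VENEVVZmZmVURFaJq7upmYiIh2Zmd3dlRDM0VVZmZmVUQ0Vnmru7qoiIh2VVZ2ZUQzM0VVVmZmZVQzRWebu7qpmZh2VVVmVUMyI0RVVmZnZlQzNFaKu7qpmZh2VEVVVDIhEkRVVmd4d2VDNEaau7qoiId2VEVVVDEQEjRFVneIiHZURVebu7und3ZVVVVVRCEAEjRFZniIiIh2ZnirzMy3d2VVVVVUQxABIzRFVniIiIiIiImrvMy3dlVVVEREMhABIzREVniHd3iZmZq7vMyw=="/>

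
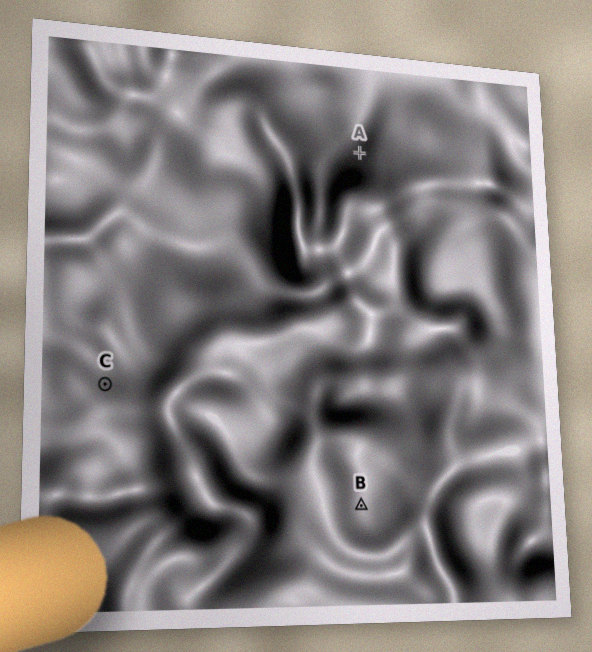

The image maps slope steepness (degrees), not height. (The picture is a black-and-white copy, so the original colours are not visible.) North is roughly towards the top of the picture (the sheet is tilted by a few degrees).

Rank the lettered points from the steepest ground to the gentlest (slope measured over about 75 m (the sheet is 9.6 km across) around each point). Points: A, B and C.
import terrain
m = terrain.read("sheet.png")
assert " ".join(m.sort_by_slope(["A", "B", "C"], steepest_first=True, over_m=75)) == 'A C B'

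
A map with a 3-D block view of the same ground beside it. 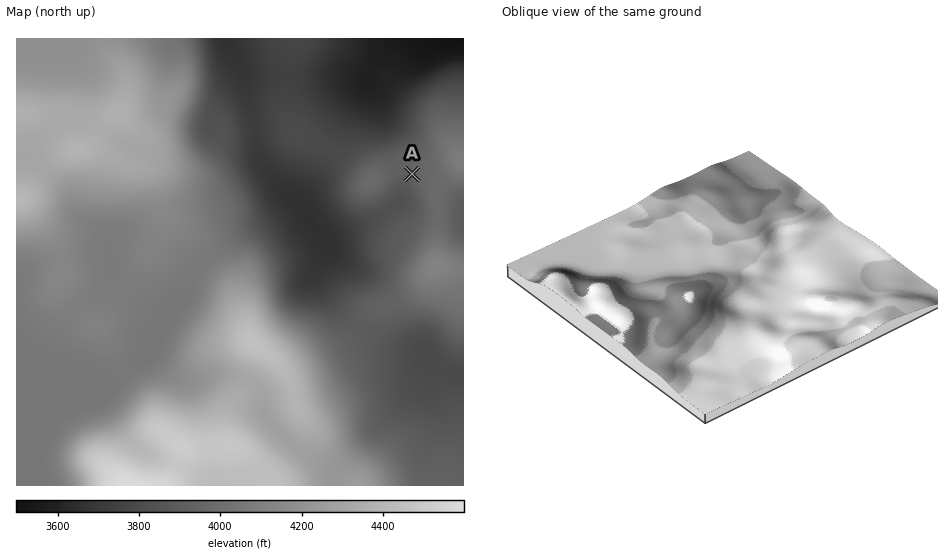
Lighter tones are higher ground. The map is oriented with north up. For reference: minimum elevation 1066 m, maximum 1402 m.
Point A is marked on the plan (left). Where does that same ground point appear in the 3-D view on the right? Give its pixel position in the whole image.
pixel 854 312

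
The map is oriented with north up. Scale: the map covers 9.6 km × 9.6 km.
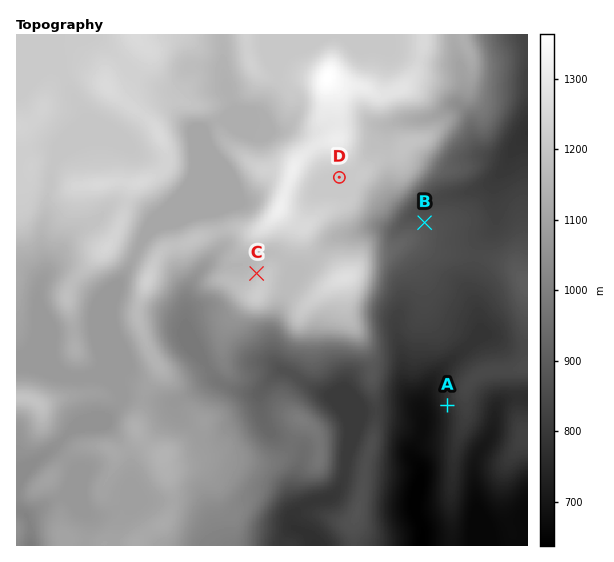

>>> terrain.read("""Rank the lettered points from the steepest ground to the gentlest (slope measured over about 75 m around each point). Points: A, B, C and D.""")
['A', 'C', 'B', 'D']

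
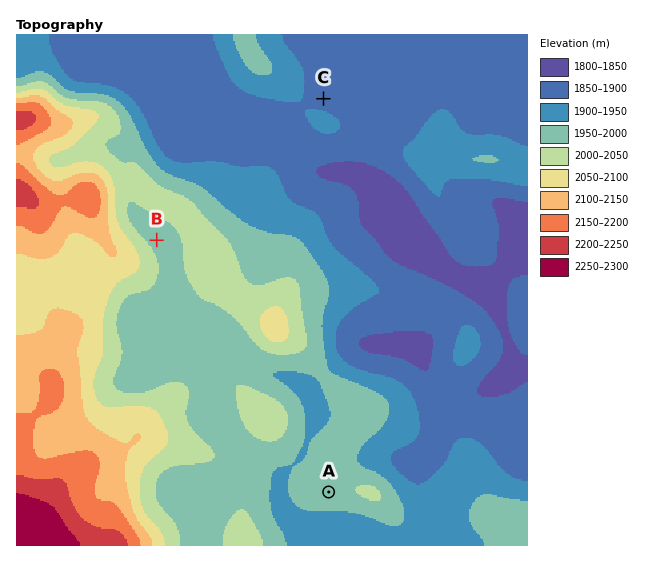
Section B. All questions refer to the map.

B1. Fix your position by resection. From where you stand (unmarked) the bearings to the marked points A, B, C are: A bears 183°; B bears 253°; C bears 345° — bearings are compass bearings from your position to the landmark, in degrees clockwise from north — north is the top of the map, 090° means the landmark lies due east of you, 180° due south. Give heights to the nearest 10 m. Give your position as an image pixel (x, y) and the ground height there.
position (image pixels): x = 345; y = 182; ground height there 1850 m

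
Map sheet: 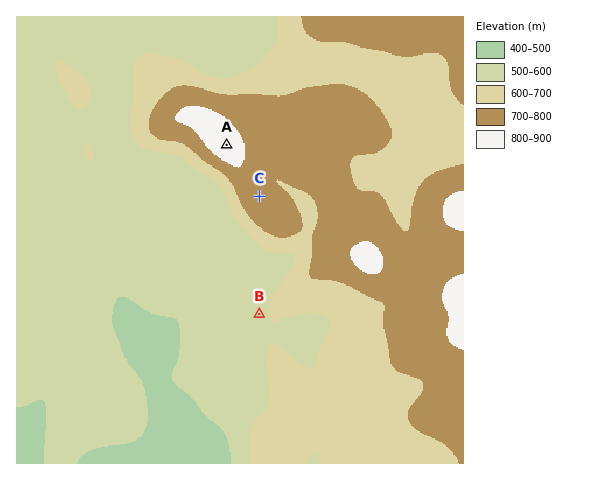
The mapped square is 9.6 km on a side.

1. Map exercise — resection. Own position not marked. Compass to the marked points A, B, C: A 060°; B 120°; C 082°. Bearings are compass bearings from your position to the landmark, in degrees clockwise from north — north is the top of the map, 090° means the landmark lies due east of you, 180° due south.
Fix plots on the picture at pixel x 96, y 220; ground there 590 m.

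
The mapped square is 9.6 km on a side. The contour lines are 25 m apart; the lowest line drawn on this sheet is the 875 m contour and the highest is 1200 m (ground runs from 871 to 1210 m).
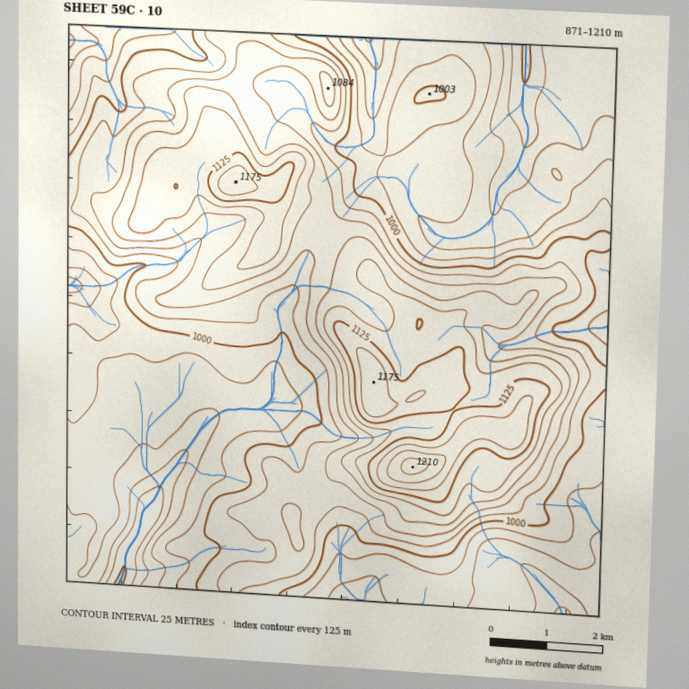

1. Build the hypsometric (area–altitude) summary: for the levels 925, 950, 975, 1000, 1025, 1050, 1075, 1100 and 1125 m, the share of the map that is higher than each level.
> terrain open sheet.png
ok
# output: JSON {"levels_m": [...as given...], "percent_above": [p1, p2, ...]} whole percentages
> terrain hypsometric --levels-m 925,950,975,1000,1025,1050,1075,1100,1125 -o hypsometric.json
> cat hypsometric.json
{"levels_m": [925, 950, 975, 1000, 1025, 1050, 1075, 1100, 1125], "percent_above": [93, 83, 66, 53, 42, 31, 22, 15, 6]}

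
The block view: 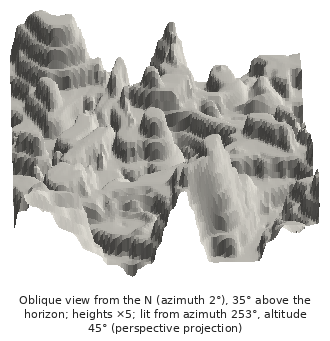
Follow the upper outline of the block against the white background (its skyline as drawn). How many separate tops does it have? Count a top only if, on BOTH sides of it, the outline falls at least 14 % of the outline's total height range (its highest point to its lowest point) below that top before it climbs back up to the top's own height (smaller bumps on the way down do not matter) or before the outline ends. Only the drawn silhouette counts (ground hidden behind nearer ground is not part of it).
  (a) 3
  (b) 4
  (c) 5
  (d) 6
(a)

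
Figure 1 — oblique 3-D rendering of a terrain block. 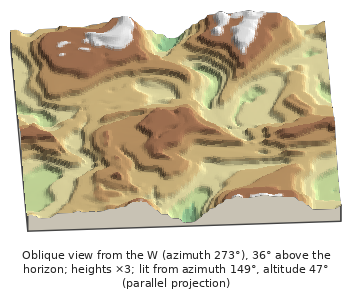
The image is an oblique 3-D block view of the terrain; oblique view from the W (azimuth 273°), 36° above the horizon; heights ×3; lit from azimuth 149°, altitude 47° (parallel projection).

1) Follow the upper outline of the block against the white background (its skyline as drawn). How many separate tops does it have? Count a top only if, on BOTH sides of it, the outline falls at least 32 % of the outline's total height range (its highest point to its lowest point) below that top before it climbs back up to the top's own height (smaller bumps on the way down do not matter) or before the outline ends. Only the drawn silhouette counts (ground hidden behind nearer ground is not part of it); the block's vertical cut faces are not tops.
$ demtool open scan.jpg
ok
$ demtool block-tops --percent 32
0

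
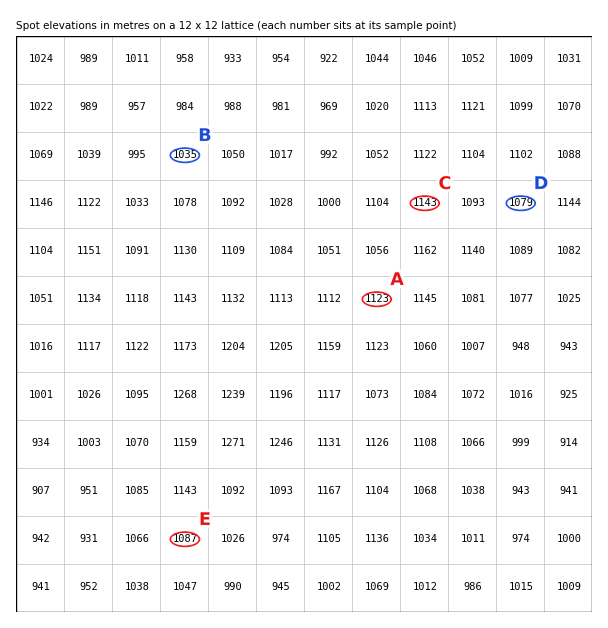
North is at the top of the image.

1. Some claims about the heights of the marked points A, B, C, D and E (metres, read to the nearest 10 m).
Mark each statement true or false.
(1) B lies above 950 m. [true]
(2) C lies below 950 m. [false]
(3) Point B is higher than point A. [false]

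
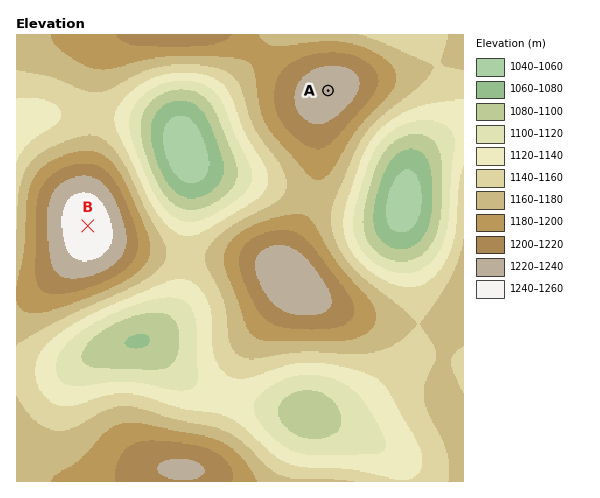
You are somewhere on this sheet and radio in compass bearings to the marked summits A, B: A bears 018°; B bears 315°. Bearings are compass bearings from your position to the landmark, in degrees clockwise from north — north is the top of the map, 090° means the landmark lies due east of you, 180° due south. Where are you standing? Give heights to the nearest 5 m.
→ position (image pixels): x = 236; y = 374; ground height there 1145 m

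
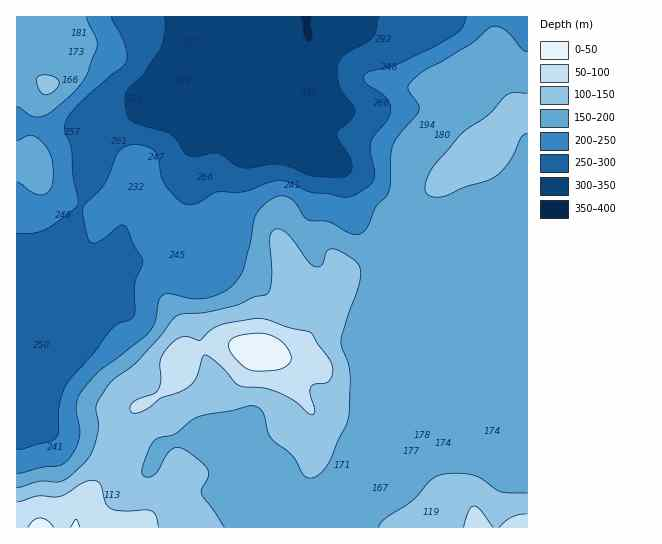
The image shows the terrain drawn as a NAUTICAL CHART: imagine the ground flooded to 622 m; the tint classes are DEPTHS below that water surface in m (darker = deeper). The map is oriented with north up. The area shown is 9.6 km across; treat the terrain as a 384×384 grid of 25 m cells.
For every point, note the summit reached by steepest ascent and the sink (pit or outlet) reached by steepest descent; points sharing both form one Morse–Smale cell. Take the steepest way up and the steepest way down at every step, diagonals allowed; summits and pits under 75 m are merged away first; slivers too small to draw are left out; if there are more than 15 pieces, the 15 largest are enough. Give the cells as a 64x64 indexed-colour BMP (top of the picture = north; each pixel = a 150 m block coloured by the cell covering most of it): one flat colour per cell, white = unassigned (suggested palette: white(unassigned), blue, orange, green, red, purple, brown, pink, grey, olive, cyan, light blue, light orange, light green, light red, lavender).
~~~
<image width="64" height="64" href="data:image/bmp;base64,Qk12CAAAAAAAAHYAAAAoAAAAQAAAAEAAAAABAAQAAAAAAAAIAAATCwAAEwsAABAAAAAAAAAA////ALR3HwAOf/8ALKAsACgn1gC9Z5QAS1aMAMJ34wB/f38AIr28AM++FwDox64AeLv/AIrfmACWmP8A1bDFABERERERERERERERERERERERERIiIiIiIiIiIiIiIiIiERERERERERERERERERERERERESIiIiIiIiIiIiIiIiIREREREREREREREREREREREREREiIiIiIiIiIiIiIiIhERERERERERERERERERERERERERIiIiIiIiIiIiIiIiERERERERERERERERERERERERERESIiIiIiIiIiIiIiIRERERERERERERERERERERERERERIiIiIiIiIiIiIiIhERERERERERERERERERERERERERESIiIiIiIiIiIiIiEREREREREREREREREREREREREREREiIiIiIiIiIiIiIRERERERERERERERERERERERERERESIiIiIiIiIiIiIhEREREREREREREREREREREREREREREiIiIiIiIiIiIiERERERERERERERERERERERERERERESIiIiIiIiIiIiIREREREREREREREREREREREREREREREiIiIiIiIiIiIhERERERERERERERERERERERERERERESIiIiIiIiIiIiEREREREREREREREREREREREREREREREiIiIiIiIiIiIRERERERERERERERERERERERERERERESIiIiIiIiIiIhERERERERERERERERERERERERERERERIiIiIiIiIiIiERERERERERERERERERERERERERERERESIiIiIiIiIiIRERERERERERERERERERERERERERERERIiIiIiIiIiIhEREREREREREREREREREREREREREREREiIiIiIiIiIiERERERERERERERERERERERERERERERESIiIiIiIiIiIRERERERERERERERERERERERERERERERIiIiIiIiIiIhEREREREREREREREREREREREREREREREiIiIiIiIiIiERERERERERERERERERERERERERERERESIiIiIiIiIiIRERERERERERERERERERERERERERERERIiIiIiIiIiIhEREREREREREREREREREREREREREREREiIiIiIiIiIiERERERERERERERERERERERERERERERESIiIiIiIiIiIRERERERERERERERERERERERERERERERIiIiIiIiIiIhEREREREREREREREREREREREREREREREiIiIiIiIiIiERERERERERERERERERERERERERERERESIiIiIiIiIiIRERERERERERERERERERERERERERERERIiIiIiIiIiIhERERERERERERERERERERERERERERERESIiIiIiIiIiERERERERERERERERERERERERERERERERIiIiIiIiIiIREREREREREREREREREREREREREREREREiIiIiIiIiIhERERERERERERERERERERERERERERERESIiEiIiIiIiERERERERERERERERERERERERERERERERIhERERERERERERERERERERERERERERERERERERERERERERERERERETMzERERERERERERERERERERERERERERERERERERERERMzMxEREREREREREREREREREREREREREREREREREREREzMzMxERERERERERERERERERERERERERERERERERERETMzMzMRERERERERERERERERERERERERERERERERERERMzMzMxEREREREREREREREREREREREREREREREREREREzMzMzERERERERERERERERERERERERERERERERERERETMzMzMxERERERERERERERERERERERERERERERERERERMzMzMzEREREREREREREREREREREREREREREREREREREzMzMzMRERERERERERERERERERERERERERERERERERETMzMzMxERERERERERERERERERERERERERERERERERERMzMzMzMREREREREREREREREREREREREREREREREREREzMzMzMxERERERERERERERERERERERERERERERERERETMzMzMzMRERERERERERERERERERERERERERERERERERMzMzMzMzEREREREREREREREREREREREREREREREREREzMzMzMzMxERERERERERERERERERERERERERERERERETMzMzMzMzMRERERERERERERERERERERERERERERERERMzMzMzMzMzMREREREREREREREREREREREREREREREREzMzMzMzMzMzMRERERERERERERERERERERERERERERETMzMzMzMzMzMzERERERERERERERERERERERERERERERMzMzMzMzMzMzMxEREREREREREREREREREREREREREREzMzMzMzMzMzMzMRERERERERERERERERERERERERERETMzMzMzMzMzMzMzERERERERERERERERERERERERERERMzMzMzMzMzMzMzMREREREREREREREREREREREREREREzMzMzMzMzMzMzMzERERERERERERERERERERERERERETMzMzMzMzMzMzMzMxERERERERERERERERERERERERERMzMzMzMzMzMzMzMzMREREREREREREREREREREREREREzMzMzMzMzMzMzMzMzERERERERERERERERERERERERETMzMzMzMzMzMzMzMzMRERERERERERERERERERERERER"/>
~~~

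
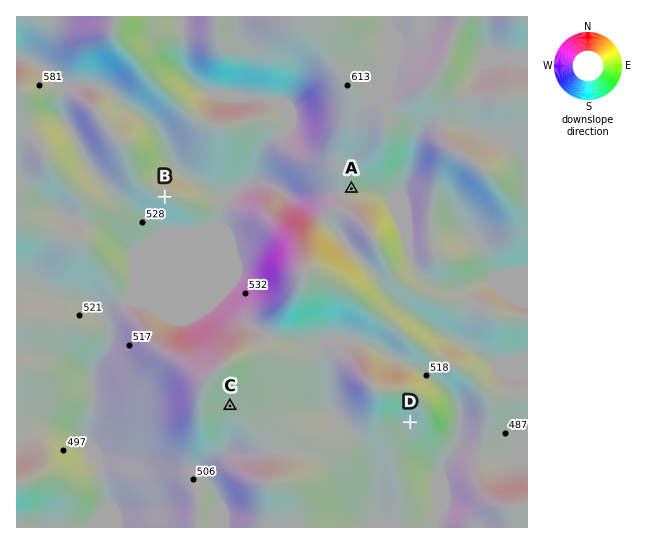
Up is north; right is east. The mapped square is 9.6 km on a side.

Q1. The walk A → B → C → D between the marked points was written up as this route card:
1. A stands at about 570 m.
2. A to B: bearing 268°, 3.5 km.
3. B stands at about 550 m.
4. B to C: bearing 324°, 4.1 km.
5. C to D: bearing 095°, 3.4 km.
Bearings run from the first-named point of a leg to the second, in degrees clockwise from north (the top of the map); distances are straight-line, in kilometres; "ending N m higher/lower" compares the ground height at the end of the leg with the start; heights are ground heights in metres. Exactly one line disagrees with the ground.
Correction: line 4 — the bearing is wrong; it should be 163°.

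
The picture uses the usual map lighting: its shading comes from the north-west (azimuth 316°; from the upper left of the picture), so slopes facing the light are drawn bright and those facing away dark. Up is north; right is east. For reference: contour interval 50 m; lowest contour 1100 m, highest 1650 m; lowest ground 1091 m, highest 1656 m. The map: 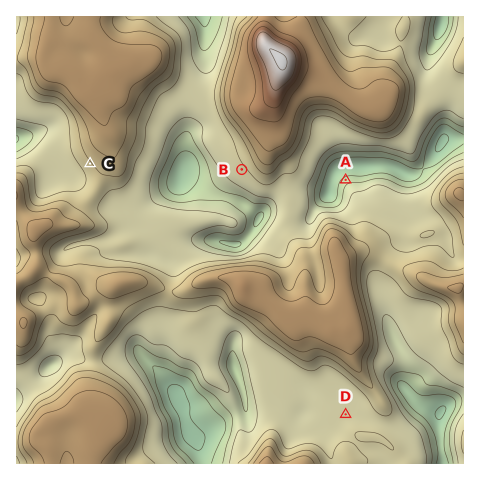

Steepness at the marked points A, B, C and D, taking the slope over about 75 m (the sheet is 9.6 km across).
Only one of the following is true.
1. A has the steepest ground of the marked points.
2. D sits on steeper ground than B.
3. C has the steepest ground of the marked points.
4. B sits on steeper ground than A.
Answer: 1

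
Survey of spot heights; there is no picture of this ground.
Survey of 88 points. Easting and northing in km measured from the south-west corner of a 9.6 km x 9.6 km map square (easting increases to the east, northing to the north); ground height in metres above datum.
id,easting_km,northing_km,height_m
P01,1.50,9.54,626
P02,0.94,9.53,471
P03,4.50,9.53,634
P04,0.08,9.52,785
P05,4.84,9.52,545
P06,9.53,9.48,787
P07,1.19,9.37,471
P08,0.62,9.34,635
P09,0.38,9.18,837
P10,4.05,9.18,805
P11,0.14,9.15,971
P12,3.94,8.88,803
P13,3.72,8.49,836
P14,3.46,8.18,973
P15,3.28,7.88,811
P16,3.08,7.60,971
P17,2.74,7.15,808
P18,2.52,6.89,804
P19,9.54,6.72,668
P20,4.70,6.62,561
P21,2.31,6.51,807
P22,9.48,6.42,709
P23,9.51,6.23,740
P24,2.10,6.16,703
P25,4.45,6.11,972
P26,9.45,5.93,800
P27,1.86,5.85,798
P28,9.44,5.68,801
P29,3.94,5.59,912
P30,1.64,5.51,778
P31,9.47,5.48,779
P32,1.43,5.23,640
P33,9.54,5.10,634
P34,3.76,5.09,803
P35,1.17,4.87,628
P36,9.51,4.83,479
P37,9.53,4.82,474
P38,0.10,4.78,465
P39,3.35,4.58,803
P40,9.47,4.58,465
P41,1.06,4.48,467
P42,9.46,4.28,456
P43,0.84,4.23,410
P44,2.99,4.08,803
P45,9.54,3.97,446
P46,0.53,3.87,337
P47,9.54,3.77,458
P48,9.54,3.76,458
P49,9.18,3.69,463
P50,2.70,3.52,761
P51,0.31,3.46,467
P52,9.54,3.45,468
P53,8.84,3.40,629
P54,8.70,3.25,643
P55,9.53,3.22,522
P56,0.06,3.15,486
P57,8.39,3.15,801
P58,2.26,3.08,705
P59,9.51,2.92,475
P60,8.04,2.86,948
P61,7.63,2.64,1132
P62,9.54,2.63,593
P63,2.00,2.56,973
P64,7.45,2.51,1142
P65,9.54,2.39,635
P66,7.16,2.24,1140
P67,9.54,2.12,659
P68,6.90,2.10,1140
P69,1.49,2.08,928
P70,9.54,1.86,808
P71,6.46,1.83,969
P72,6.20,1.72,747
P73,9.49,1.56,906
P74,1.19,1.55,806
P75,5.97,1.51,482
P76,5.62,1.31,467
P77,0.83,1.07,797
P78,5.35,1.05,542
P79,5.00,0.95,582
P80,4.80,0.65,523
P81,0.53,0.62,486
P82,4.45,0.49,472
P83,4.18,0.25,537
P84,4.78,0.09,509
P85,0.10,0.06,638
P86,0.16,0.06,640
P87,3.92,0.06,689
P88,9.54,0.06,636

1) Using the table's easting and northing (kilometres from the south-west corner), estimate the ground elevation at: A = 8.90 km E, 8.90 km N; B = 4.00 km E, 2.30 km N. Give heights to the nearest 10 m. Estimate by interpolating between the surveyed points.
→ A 920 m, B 800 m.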